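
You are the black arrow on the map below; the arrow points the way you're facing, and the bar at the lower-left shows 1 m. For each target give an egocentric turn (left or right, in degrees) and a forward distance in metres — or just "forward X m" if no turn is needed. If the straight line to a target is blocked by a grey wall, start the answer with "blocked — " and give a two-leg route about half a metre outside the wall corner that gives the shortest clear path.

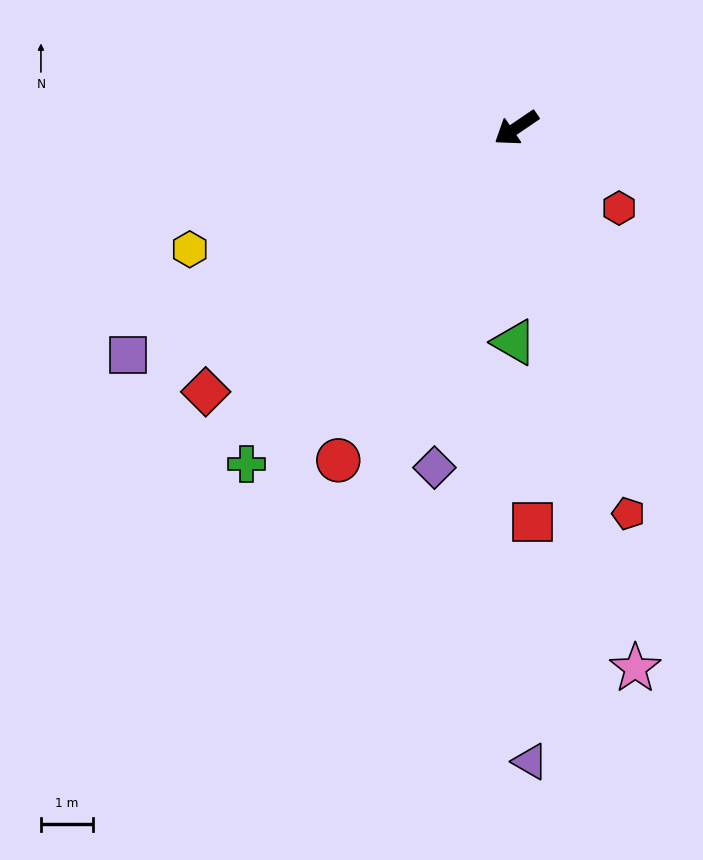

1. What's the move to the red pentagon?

turn left 72°, forward 7.7 m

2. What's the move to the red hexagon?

turn left 108°, forward 2.5 m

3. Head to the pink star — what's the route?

turn left 68°, forward 10.6 m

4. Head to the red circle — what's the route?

turn left 28°, forward 7.3 m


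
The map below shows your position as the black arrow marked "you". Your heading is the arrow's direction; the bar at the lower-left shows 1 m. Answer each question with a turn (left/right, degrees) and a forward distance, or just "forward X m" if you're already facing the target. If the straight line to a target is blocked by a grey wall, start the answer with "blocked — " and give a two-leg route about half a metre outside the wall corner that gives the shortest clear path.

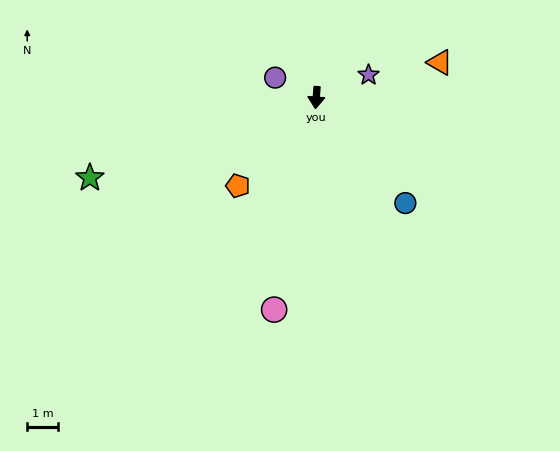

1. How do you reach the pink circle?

turn right 7°, forward 7.1 m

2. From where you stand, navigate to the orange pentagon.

turn right 37°, forward 3.9 m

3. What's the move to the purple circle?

turn right 112°, forward 1.5 m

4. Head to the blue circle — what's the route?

turn left 44°, forward 4.6 m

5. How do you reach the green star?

turn right 66°, forward 7.9 m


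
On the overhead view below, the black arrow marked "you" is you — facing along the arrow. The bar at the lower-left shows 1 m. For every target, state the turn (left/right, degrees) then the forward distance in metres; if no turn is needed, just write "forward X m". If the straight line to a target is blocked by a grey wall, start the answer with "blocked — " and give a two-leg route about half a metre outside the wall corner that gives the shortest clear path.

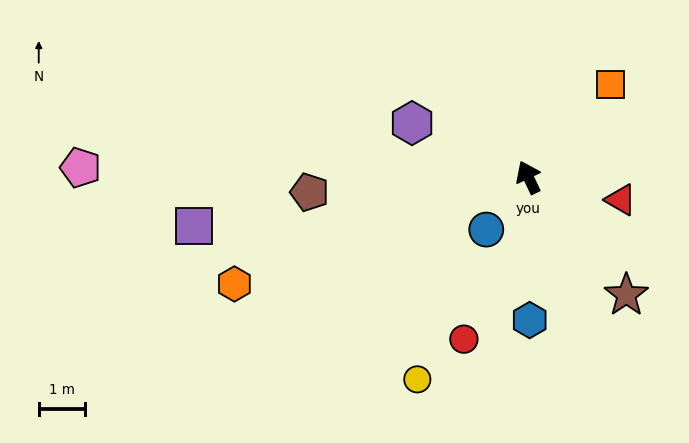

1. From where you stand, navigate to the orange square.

turn right 67°, forward 2.7 m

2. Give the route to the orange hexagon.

turn left 85°, forward 6.7 m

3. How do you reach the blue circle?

turn left 116°, forward 1.4 m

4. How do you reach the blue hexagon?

turn left 155°, forward 3.1 m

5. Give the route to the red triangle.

turn right 129°, forward 2.0 m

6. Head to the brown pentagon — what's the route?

turn left 69°, forward 4.7 m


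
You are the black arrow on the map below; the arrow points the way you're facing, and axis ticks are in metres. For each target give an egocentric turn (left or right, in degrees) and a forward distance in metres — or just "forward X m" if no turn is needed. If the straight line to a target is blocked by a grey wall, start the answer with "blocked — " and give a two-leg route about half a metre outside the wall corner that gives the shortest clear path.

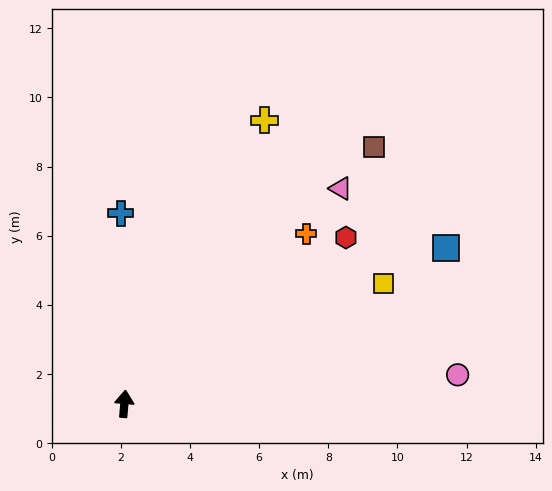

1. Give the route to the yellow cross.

turn right 22°, forward 9.2 m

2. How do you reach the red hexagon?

turn right 48°, forward 8.0 m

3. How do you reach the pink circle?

turn right 80°, forward 9.7 m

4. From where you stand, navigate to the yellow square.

turn right 60°, forward 8.3 m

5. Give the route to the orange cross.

turn right 42°, forward 7.2 m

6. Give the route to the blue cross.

turn left 6°, forward 5.5 m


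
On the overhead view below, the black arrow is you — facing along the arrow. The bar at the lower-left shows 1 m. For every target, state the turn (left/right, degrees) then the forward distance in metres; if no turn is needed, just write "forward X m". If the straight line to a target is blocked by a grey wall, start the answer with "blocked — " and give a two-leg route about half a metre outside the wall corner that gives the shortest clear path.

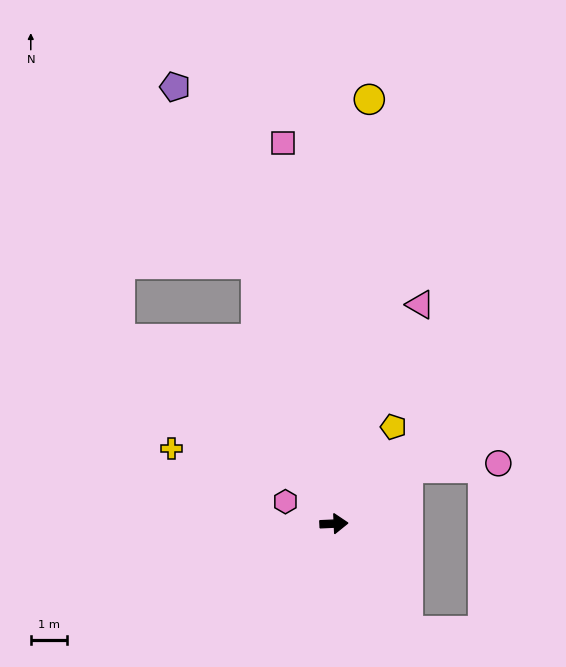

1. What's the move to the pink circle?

blocked — turn left 35°, forward 2.6 m, then turn right 35°, forward 2.5 m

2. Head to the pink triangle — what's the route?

turn left 66°, forward 6.6 m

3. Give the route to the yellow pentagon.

turn left 56°, forward 3.2 m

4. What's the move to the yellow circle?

turn left 83°, forward 11.8 m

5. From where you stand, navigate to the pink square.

turn left 95°, forward 10.7 m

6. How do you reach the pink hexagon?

turn left 153°, forward 1.5 m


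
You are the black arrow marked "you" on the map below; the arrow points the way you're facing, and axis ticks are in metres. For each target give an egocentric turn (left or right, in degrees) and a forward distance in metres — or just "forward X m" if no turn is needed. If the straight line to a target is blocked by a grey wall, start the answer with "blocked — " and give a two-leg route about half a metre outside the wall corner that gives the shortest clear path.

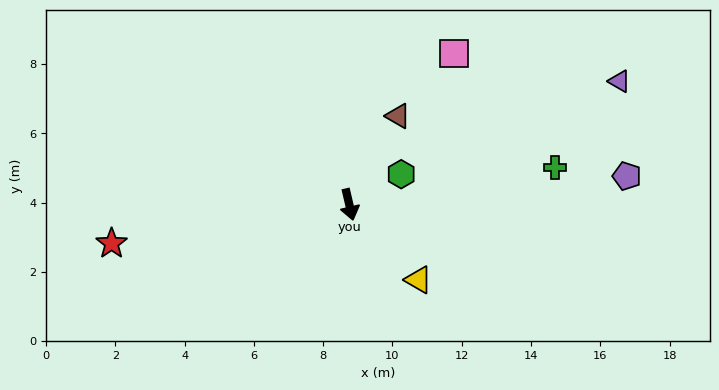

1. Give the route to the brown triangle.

turn left 138°, forward 2.9 m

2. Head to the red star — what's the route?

turn right 94°, forward 7.0 m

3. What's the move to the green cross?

turn left 87°, forward 6.0 m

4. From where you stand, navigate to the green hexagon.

turn left 107°, forward 1.7 m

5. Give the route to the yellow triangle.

turn left 29°, forward 2.9 m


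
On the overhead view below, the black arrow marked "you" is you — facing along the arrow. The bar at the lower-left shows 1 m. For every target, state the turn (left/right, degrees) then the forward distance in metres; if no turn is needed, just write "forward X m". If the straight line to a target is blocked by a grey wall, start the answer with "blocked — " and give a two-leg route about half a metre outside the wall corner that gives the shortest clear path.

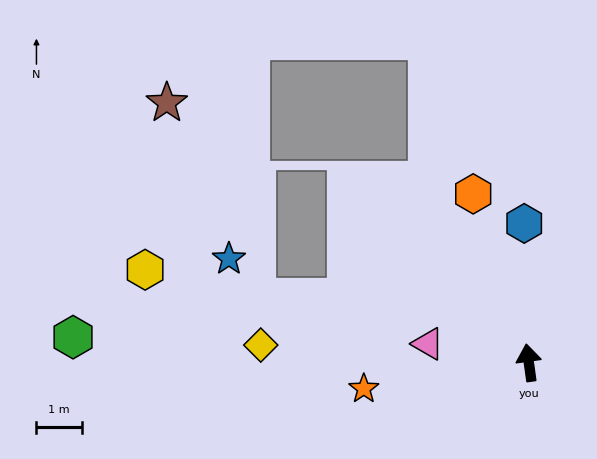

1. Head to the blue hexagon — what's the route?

turn right 6°, forward 3.0 m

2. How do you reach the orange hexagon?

turn left 10°, forward 3.9 m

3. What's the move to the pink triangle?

turn left 72°, forward 2.2 m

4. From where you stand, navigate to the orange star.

turn left 91°, forward 3.7 m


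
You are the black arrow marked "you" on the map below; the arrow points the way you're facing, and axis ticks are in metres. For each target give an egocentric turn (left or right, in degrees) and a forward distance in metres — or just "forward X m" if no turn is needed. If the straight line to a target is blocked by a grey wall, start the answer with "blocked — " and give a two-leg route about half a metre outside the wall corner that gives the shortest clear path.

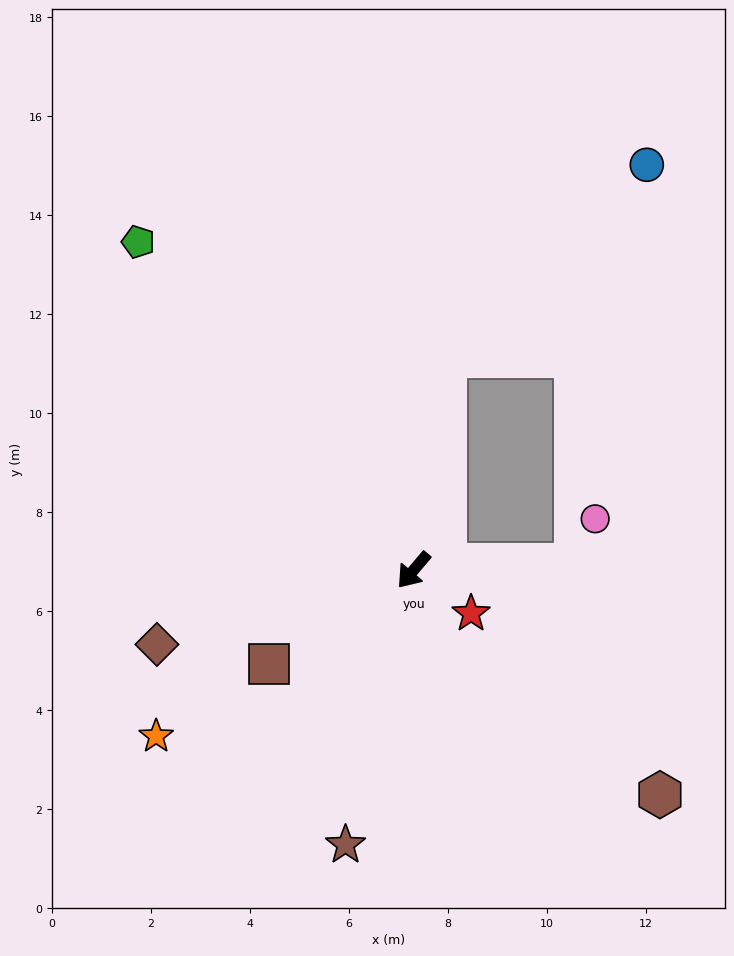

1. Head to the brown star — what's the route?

turn left 26°, forward 5.7 m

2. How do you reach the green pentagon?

turn right 100°, forward 8.7 m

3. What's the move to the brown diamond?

turn right 34°, forward 5.4 m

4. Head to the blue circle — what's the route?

blocked — turn right 148°, forward 4.4 m, then turn right 38°, forward 5.6 m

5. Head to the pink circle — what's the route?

blocked — turn left 132°, forward 3.3 m, then turn left 65°, forward 1.0 m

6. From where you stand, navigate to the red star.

turn left 93°, forward 1.5 m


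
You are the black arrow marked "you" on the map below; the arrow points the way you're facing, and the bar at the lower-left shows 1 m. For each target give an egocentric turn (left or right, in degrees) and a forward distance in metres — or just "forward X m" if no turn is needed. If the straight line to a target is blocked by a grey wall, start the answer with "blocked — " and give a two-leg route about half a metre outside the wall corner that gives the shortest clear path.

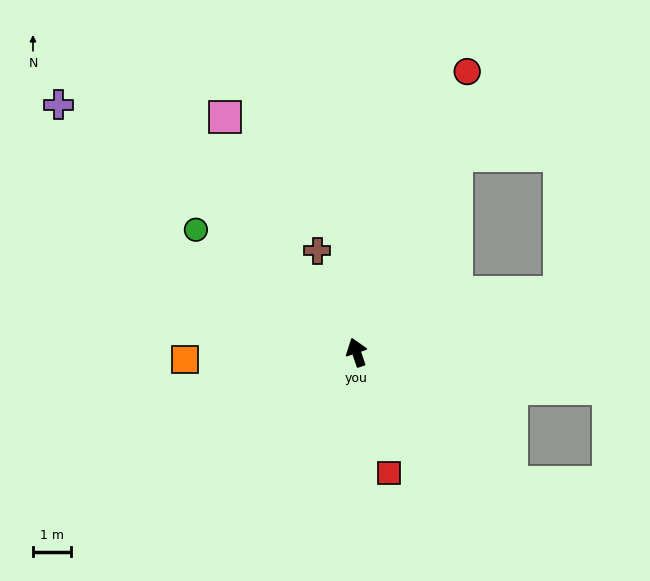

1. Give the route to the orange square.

turn left 74°, forward 4.5 m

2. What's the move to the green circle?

turn left 34°, forward 5.3 m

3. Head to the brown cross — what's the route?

turn left 2°, forward 2.8 m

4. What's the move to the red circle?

turn right 40°, forward 7.9 m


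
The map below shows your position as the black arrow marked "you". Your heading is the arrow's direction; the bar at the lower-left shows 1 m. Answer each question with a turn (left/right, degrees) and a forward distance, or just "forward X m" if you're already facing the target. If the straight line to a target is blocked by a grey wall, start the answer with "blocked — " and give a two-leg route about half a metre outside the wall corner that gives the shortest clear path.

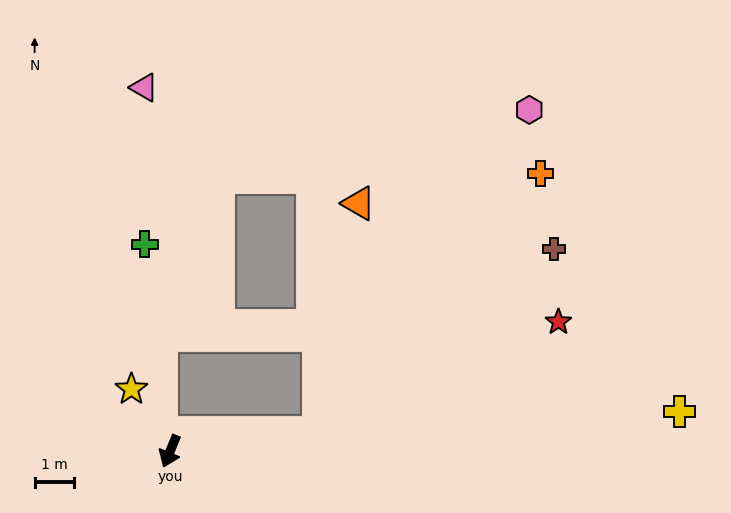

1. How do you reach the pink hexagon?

blocked — turn left 119°, forward 3.8 m, then turn left 50°, forward 9.8 m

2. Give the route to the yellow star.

turn right 126°, forward 1.9 m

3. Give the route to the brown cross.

blocked — turn left 119°, forward 3.8 m, then turn left 31°, forward 7.6 m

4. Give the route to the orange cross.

blocked — turn left 119°, forward 3.8 m, then turn left 43°, forward 8.7 m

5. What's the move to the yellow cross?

turn left 117°, forward 13.0 m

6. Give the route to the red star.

blocked — turn left 119°, forward 3.8 m, then turn left 18°, forward 6.7 m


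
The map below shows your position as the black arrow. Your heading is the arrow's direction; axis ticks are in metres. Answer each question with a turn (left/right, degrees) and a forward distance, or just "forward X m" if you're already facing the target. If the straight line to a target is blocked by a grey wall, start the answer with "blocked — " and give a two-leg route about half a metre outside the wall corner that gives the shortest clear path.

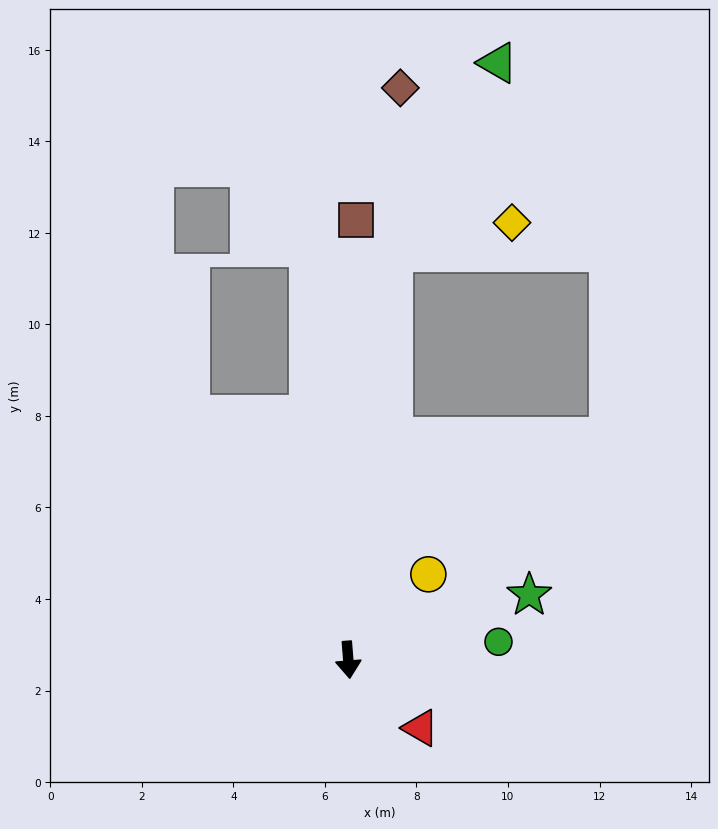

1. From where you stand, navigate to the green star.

turn left 105°, forward 4.2 m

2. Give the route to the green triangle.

blocked — turn left 169°, forward 9.0 m, then turn right 22°, forward 4.7 m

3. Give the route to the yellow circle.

turn left 132°, forward 2.6 m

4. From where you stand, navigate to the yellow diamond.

blocked — turn left 169°, forward 9.0 m, then turn right 69°, forward 2.7 m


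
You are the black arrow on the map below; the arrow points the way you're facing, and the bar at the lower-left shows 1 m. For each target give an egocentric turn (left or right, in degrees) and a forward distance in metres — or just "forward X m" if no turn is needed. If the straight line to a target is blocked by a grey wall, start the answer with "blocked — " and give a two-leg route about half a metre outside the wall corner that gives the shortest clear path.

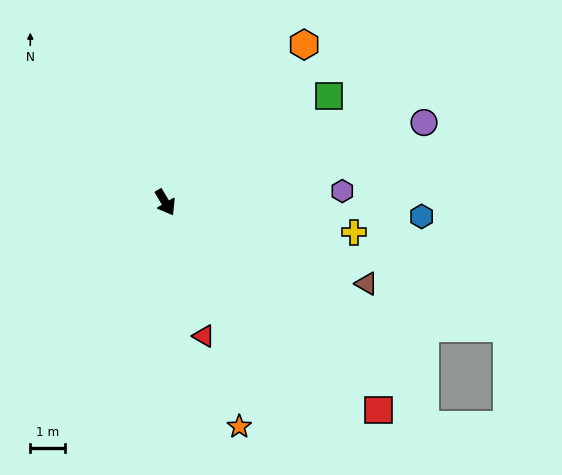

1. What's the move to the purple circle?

turn left 76°, forward 7.9 m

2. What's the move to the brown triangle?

turn left 37°, forward 6.3 m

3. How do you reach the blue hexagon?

turn left 56°, forward 7.5 m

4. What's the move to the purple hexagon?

turn left 63°, forward 5.2 m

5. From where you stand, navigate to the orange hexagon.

turn left 108°, forward 6.1 m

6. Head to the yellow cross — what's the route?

turn left 50°, forward 5.5 m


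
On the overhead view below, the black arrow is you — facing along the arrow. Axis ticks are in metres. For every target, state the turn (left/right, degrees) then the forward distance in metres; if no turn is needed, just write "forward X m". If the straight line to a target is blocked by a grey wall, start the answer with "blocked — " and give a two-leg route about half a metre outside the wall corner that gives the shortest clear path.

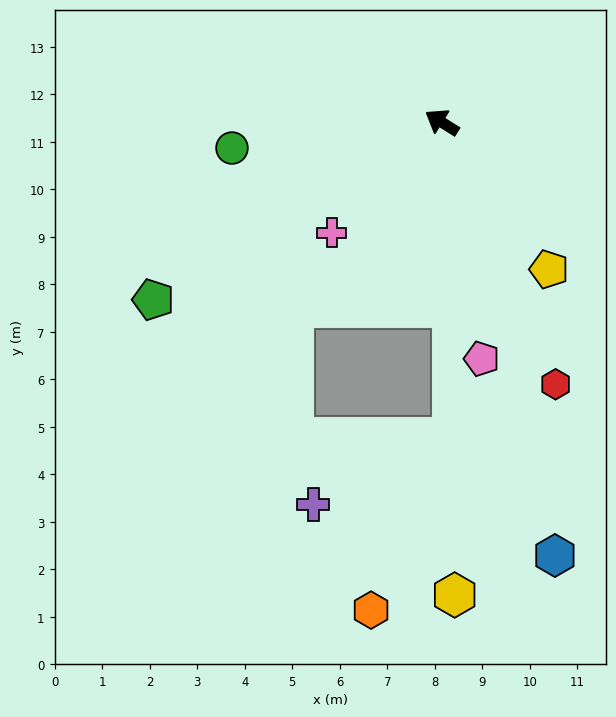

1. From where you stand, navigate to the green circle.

turn left 39°, forward 4.4 m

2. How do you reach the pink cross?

turn left 77°, forward 3.3 m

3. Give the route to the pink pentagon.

turn left 132°, forward 5.0 m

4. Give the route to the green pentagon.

turn left 64°, forward 7.1 m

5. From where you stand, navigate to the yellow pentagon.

turn left 158°, forward 3.8 m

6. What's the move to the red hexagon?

turn left 146°, forward 6.0 m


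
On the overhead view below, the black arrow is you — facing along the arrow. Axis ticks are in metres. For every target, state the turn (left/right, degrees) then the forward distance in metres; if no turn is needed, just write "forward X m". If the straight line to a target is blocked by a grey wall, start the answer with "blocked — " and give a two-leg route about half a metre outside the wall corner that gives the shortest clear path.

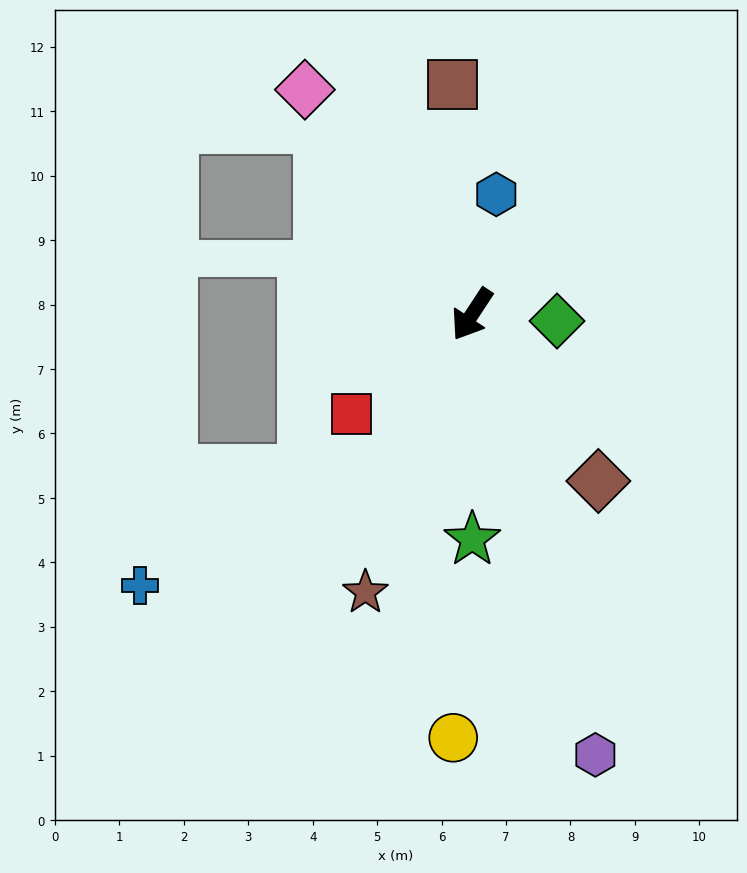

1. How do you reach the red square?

turn right 17°, forward 2.4 m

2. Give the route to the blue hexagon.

turn right 158°, forward 1.9 m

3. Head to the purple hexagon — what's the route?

turn left 49°, forward 7.1 m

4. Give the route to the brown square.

turn right 142°, forward 3.6 m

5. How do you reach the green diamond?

turn left 119°, forward 1.3 m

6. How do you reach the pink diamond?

turn right 110°, forward 4.3 m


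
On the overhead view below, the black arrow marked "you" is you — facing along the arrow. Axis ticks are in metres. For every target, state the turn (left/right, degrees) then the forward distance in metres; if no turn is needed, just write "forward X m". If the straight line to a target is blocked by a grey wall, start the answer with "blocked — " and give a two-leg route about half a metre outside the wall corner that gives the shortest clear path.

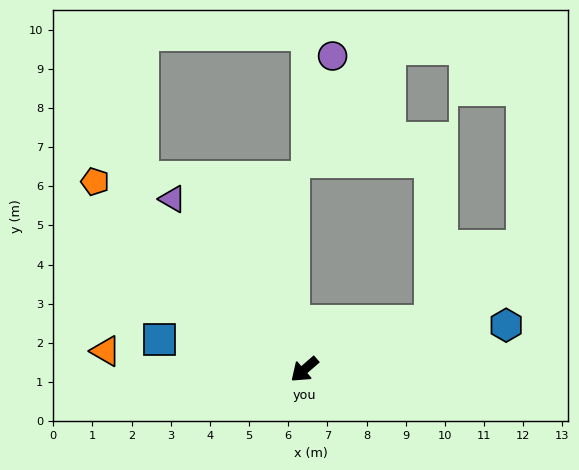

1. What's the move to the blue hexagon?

turn left 151°, forward 5.3 m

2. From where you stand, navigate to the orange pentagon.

turn right 83°, forward 7.2 m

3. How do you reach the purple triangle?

turn right 93°, forward 5.5 m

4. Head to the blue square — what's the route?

turn right 53°, forward 3.8 m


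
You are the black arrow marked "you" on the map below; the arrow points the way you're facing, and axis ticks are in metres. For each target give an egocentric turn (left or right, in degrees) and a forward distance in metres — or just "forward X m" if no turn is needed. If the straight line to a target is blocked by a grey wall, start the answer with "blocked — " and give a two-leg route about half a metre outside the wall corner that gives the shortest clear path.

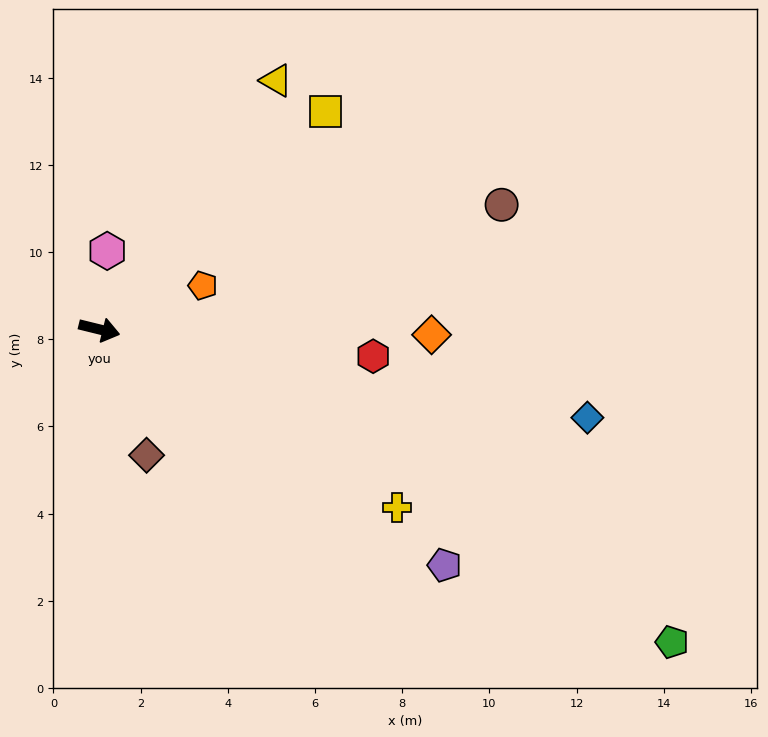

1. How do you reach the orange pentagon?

turn left 37°, forward 2.6 m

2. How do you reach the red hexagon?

turn left 8°, forward 6.3 m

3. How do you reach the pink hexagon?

turn left 98°, forward 1.8 m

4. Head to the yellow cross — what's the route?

turn right 17°, forward 8.0 m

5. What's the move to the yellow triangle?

turn left 68°, forward 7.0 m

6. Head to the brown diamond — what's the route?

turn right 56°, forward 3.1 m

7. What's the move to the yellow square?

turn left 58°, forward 7.2 m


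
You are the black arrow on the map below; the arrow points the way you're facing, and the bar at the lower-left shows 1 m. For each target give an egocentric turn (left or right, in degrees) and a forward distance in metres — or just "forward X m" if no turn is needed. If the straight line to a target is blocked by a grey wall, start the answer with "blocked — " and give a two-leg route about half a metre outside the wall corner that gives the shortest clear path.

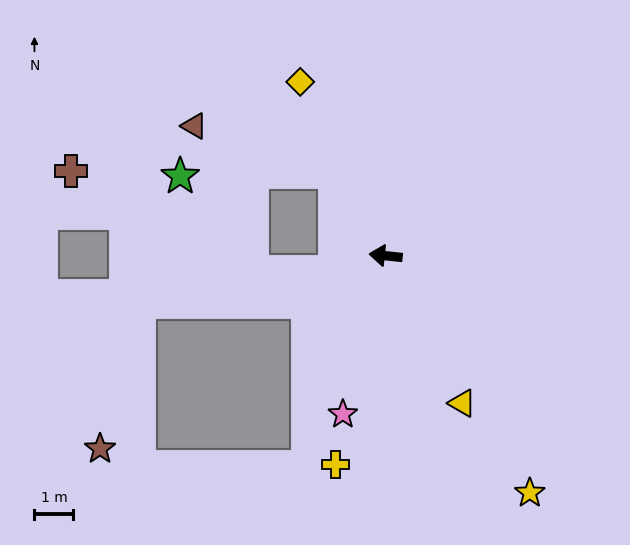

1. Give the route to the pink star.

turn left 81°, forward 4.2 m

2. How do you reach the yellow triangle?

turn left 124°, forward 4.3 m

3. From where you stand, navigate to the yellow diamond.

turn right 58°, forward 5.0 m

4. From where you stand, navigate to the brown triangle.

blocked — turn right 53°, forward 2.5 m, then turn left 41°, forward 3.8 m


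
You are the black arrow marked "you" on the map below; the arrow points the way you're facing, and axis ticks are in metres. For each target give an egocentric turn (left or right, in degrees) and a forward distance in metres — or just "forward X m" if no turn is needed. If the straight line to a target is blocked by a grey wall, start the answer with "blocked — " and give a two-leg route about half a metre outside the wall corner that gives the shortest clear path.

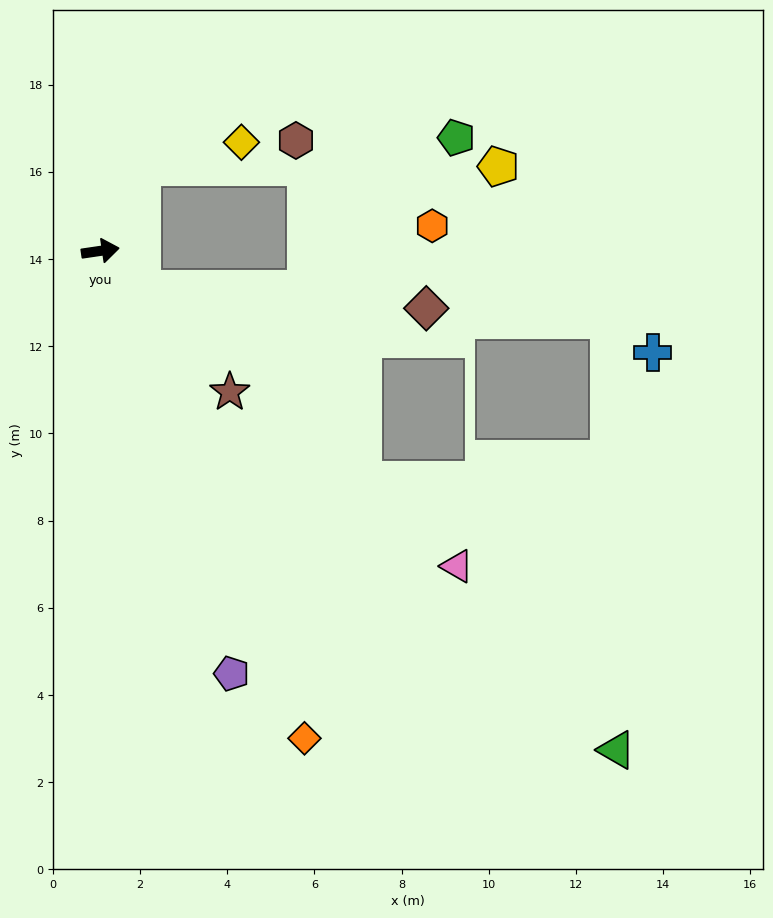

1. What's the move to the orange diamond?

turn right 76°, forward 12.1 m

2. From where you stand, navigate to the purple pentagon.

turn right 81°, forward 10.2 m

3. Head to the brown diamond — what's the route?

blocked — turn right 50°, forward 1.3 m, then turn left 38°, forward 6.5 m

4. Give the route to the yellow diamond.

blocked — turn left 55°, forward 2.1 m, then turn right 49°, forward 2.4 m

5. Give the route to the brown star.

turn right 56°, forward 4.4 m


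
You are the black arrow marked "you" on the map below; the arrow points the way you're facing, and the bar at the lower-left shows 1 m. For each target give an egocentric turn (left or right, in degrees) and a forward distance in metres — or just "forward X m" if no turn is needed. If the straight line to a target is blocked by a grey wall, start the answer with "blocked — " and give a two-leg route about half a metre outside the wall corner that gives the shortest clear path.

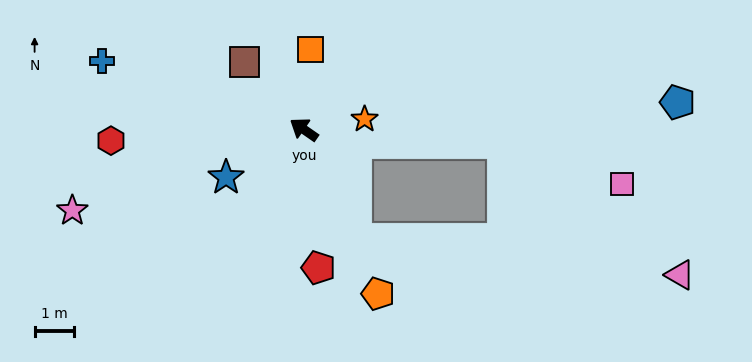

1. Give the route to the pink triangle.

blocked — turn left 150°, forward 3.1 m, then turn left 59°, forward 8.3 m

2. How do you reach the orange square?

turn right 60°, forward 2.0 m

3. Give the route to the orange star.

turn right 136°, forward 1.6 m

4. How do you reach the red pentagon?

turn left 131°, forward 3.5 m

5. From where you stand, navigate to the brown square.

turn right 14°, forward 2.3 m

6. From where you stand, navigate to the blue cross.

turn left 16°, forward 5.4 m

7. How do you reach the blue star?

turn left 66°, forward 2.3 m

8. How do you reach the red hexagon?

turn left 38°, forward 4.9 m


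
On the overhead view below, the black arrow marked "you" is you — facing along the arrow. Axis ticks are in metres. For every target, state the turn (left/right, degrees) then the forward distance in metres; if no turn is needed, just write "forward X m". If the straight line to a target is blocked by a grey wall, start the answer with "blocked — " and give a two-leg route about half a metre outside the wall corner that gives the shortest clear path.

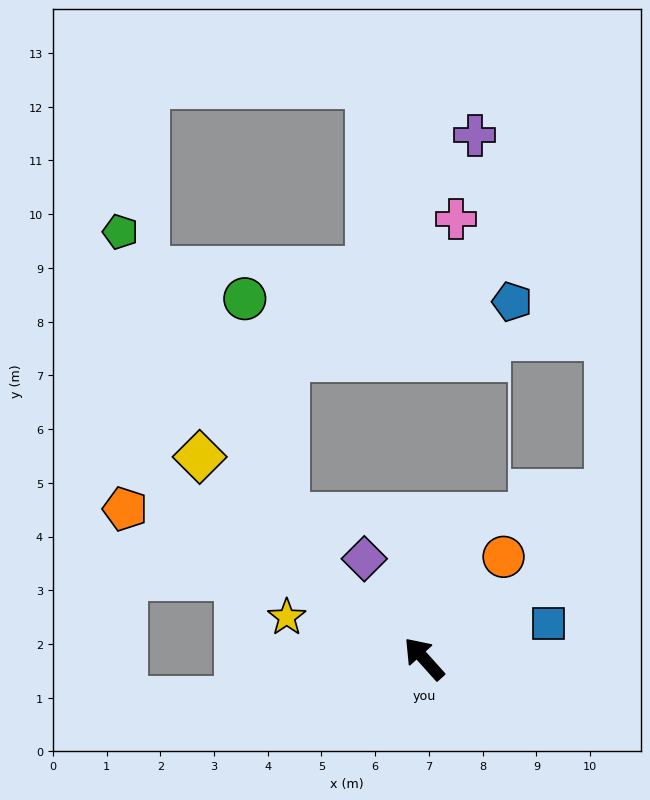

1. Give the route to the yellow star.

turn left 31°, forward 2.7 m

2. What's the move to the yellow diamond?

turn left 6°, forward 5.6 m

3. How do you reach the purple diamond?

turn right 11°, forward 2.2 m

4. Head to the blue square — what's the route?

turn right 116°, forward 2.4 m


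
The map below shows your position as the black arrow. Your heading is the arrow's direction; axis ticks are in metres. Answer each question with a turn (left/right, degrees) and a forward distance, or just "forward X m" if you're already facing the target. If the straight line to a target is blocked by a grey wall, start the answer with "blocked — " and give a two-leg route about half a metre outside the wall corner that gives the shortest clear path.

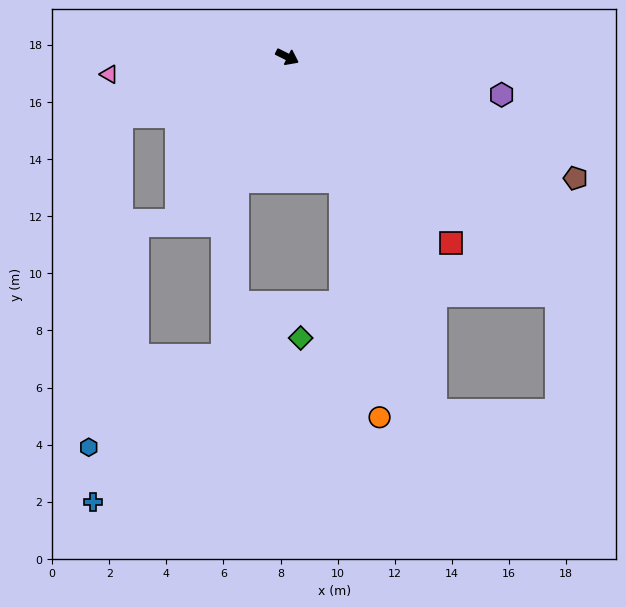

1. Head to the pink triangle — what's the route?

turn right 148°, forward 6.3 m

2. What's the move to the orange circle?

blocked — turn right 40°, forward 4.7 m, then turn right 14°, forward 8.4 m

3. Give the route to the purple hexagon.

turn left 17°, forward 7.6 m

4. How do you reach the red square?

turn right 22°, forward 8.7 m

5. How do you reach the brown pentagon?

turn left 4°, forward 10.9 m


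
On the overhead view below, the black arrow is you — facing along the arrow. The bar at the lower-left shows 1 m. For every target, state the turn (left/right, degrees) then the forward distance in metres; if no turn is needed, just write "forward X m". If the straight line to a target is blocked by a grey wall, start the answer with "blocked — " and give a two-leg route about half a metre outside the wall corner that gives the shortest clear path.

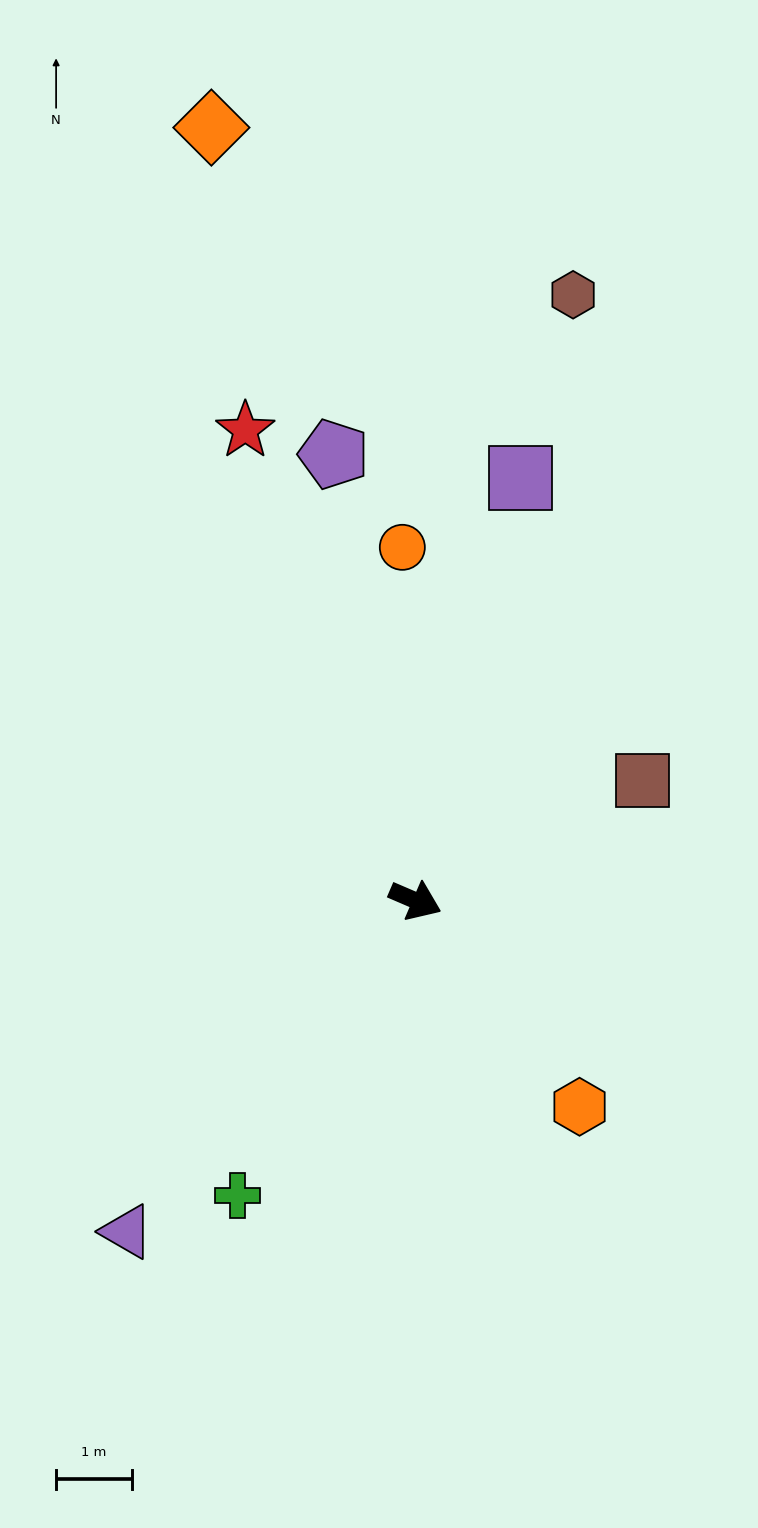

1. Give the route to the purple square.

turn left 99°, forward 5.7 m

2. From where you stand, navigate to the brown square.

turn left 51°, forward 3.4 m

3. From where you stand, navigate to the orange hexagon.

turn right 28°, forward 3.5 m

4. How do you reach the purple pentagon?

turn left 124°, forward 6.0 m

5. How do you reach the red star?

turn left 133°, forward 6.6 m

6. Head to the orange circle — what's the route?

turn left 115°, forward 4.7 m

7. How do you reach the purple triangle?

turn right 108°, forward 5.8 m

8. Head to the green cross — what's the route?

turn right 98°, forward 4.5 m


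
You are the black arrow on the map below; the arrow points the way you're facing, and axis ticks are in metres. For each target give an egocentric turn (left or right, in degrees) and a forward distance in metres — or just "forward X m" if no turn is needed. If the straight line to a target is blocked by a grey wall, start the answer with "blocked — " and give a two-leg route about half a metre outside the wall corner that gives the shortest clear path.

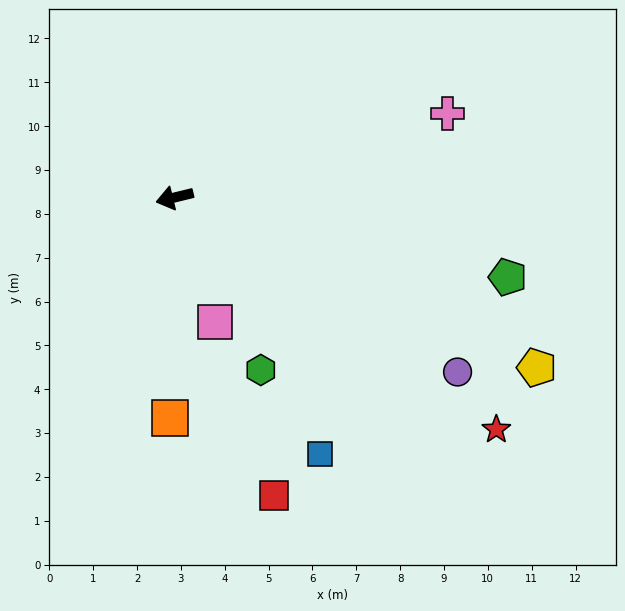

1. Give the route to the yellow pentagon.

turn left 141°, forward 9.1 m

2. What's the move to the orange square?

turn left 75°, forward 5.0 m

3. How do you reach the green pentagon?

turn left 153°, forward 7.8 m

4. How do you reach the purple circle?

turn left 135°, forward 7.6 m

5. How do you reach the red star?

turn left 131°, forward 9.0 m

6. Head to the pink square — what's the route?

turn left 94°, forward 3.0 m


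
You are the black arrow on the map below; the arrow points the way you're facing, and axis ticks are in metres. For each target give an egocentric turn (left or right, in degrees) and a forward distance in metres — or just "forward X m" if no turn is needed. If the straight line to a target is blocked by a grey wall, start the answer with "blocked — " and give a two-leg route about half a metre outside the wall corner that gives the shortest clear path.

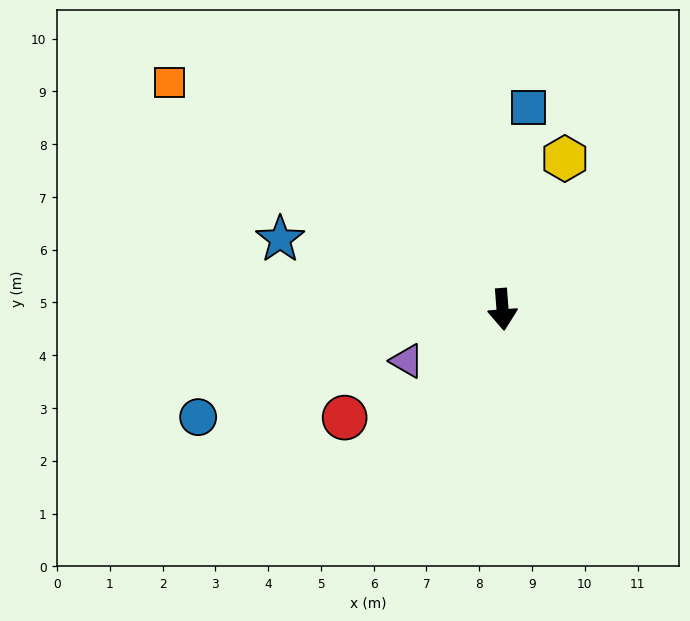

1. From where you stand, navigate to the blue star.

turn right 112°, forward 4.4 m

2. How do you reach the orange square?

turn right 129°, forward 7.6 m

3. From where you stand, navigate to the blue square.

turn left 168°, forward 3.9 m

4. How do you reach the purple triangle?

turn right 66°, forward 2.1 m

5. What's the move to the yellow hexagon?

turn left 153°, forward 3.1 m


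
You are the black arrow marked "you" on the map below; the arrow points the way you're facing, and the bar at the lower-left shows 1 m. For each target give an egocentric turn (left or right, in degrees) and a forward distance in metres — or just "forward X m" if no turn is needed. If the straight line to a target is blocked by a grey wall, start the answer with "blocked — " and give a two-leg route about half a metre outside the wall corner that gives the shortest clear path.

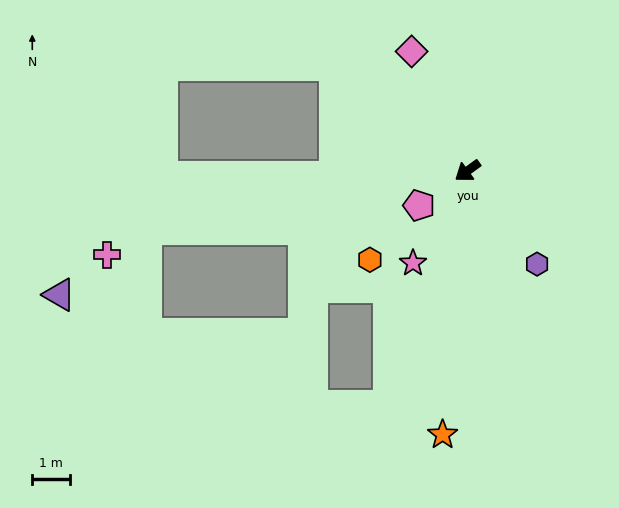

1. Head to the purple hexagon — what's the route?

turn left 91°, forward 3.1 m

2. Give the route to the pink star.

turn left 23°, forward 2.9 m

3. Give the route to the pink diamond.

turn right 101°, forward 3.5 m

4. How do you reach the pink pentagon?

forward 1.6 m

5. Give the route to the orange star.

turn left 49°, forward 7.1 m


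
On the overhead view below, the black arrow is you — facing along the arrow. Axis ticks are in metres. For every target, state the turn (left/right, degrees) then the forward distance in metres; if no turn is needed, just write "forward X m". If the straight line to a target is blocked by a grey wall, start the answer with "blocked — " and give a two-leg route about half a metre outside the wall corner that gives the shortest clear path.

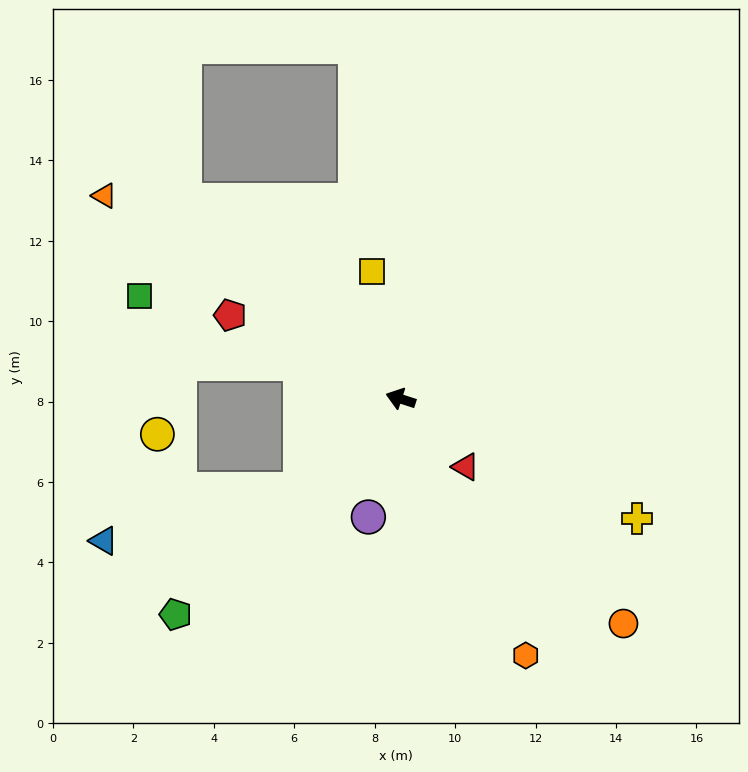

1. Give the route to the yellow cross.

turn left 171°, forward 6.6 m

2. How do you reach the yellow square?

turn right 59°, forward 3.2 m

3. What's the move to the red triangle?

turn left 152°, forward 2.3 m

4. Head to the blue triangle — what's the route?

blocked — turn left 60°, forward 3.3 m, then turn right 27°, forward 5.1 m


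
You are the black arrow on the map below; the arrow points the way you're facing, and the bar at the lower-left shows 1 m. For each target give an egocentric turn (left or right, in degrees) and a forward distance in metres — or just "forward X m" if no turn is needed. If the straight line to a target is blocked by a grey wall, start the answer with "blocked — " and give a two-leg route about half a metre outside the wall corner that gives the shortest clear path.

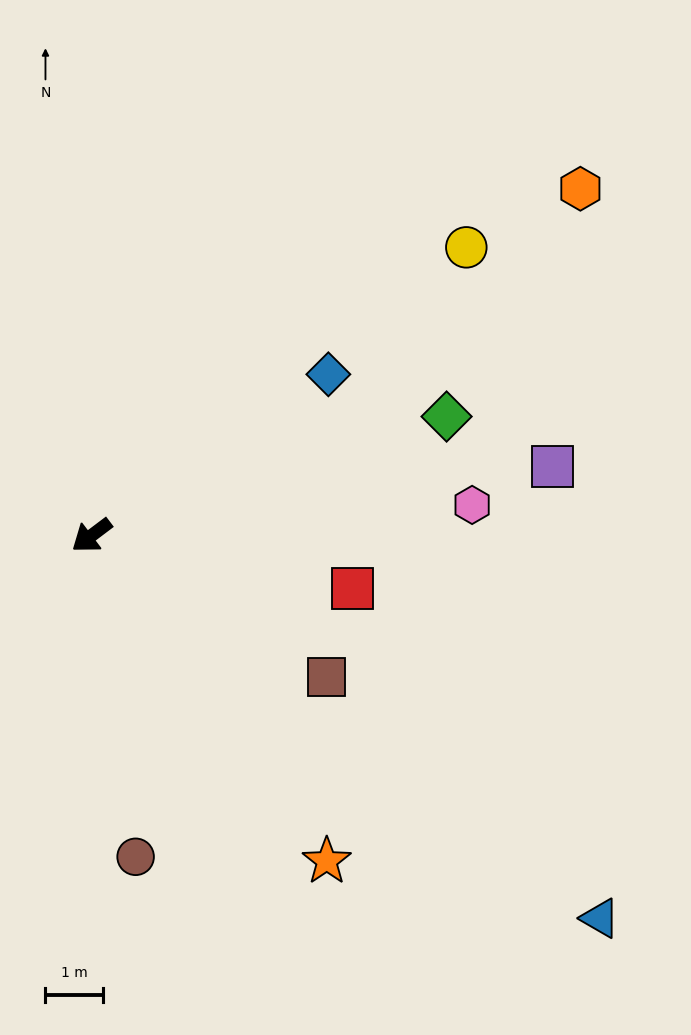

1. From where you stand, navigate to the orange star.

turn left 89°, forward 7.0 m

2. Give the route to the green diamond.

turn left 161°, forward 6.5 m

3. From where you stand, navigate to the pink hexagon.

turn left 148°, forward 6.7 m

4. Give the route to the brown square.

turn left 112°, forward 4.8 m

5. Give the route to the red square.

turn left 132°, forward 4.7 m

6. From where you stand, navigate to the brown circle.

turn left 61°, forward 5.7 m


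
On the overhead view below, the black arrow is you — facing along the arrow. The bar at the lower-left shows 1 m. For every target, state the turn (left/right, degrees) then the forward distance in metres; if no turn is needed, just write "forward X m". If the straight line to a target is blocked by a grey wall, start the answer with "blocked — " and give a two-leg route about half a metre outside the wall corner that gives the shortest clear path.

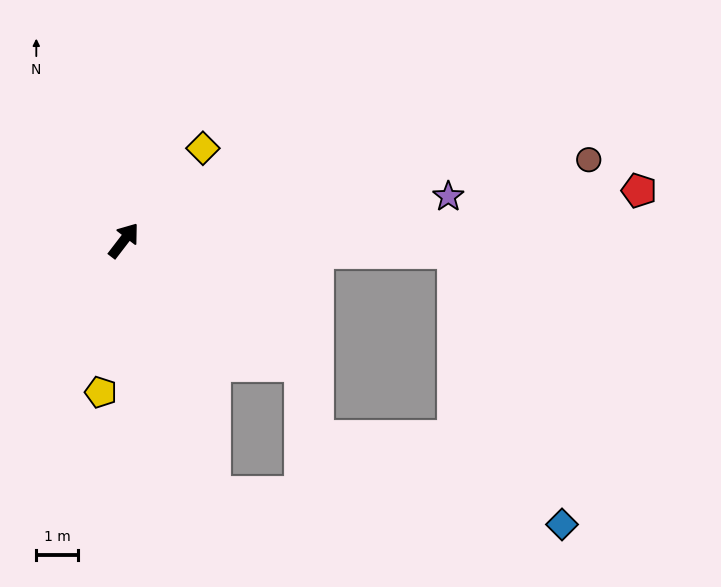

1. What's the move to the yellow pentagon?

turn right 151°, forward 3.7 m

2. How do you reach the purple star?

turn right 45°, forward 7.8 m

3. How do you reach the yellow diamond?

turn right 3°, forward 2.9 m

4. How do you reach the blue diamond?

blocked — turn right 54°, forward 7.9 m, then turn right 67°, forward 7.0 m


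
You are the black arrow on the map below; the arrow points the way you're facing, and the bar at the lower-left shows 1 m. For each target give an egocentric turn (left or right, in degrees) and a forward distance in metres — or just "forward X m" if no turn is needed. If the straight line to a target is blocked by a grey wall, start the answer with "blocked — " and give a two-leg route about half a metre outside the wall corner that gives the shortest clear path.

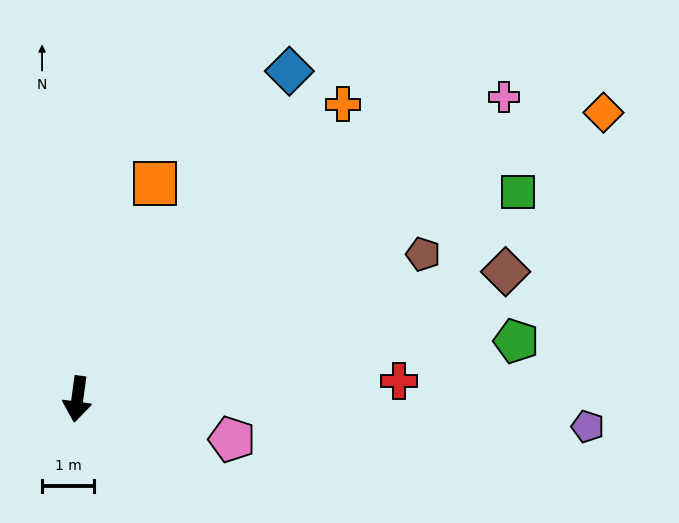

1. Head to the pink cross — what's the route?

turn left 133°, forward 10.1 m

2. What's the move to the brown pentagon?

turn left 120°, forward 7.3 m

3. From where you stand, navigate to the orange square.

turn left 168°, forward 4.4 m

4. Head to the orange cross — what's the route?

turn left 146°, forward 7.7 m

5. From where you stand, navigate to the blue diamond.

turn left 155°, forward 7.6 m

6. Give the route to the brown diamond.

turn left 114°, forward 8.7 m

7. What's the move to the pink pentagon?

turn left 83°, forward 3.1 m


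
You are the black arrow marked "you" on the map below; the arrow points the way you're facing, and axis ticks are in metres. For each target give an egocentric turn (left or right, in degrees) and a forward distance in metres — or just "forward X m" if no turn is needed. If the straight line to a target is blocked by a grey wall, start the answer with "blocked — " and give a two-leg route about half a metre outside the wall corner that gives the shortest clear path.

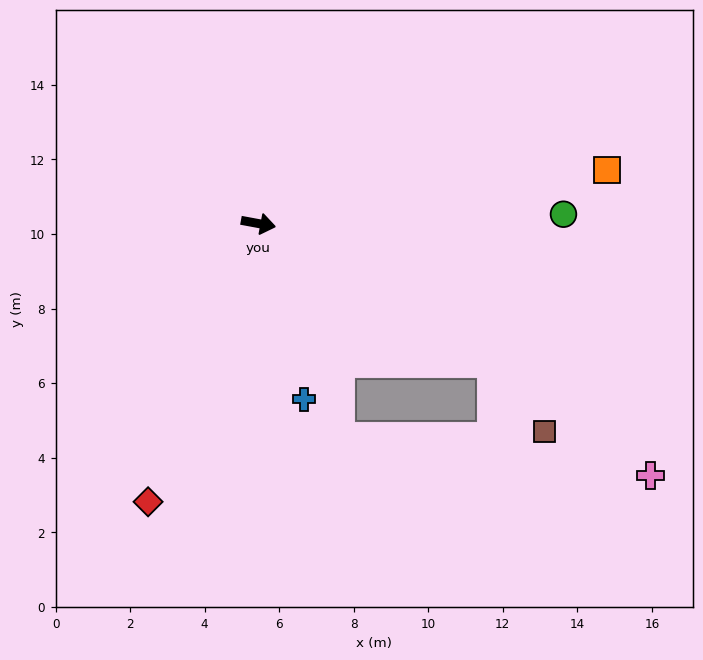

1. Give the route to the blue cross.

turn right 65°, forward 4.9 m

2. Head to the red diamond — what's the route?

turn right 101°, forward 8.0 m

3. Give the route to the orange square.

turn left 19°, forward 9.5 m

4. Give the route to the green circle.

turn left 12°, forward 8.2 m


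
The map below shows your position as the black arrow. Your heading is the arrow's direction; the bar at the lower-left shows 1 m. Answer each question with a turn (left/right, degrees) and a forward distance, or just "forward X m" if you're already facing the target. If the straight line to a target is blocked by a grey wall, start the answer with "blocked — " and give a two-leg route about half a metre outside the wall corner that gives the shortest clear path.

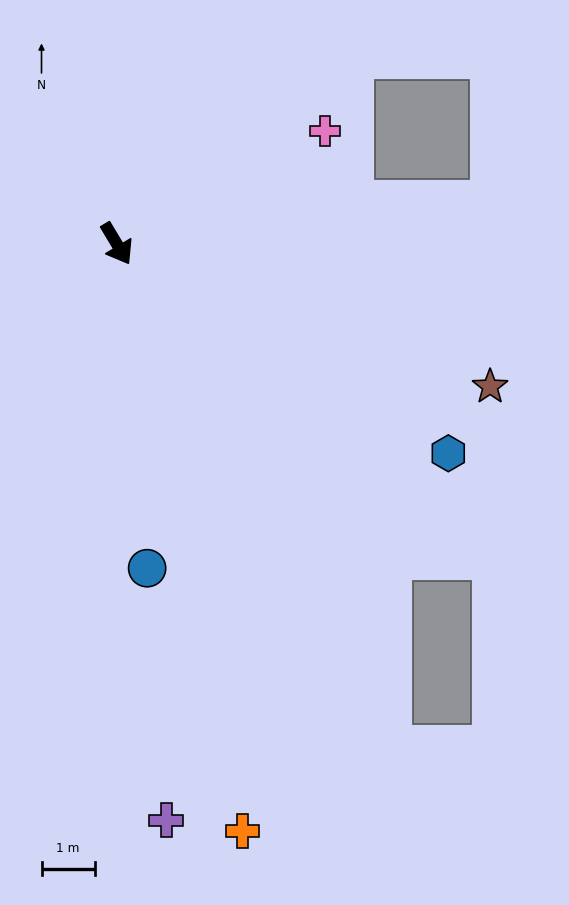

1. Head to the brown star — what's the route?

turn left 38°, forward 7.5 m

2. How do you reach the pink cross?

turn left 87°, forward 4.5 m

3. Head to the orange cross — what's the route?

turn right 19°, forward 11.3 m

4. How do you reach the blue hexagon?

turn left 27°, forward 7.4 m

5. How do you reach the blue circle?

turn right 26°, forward 6.1 m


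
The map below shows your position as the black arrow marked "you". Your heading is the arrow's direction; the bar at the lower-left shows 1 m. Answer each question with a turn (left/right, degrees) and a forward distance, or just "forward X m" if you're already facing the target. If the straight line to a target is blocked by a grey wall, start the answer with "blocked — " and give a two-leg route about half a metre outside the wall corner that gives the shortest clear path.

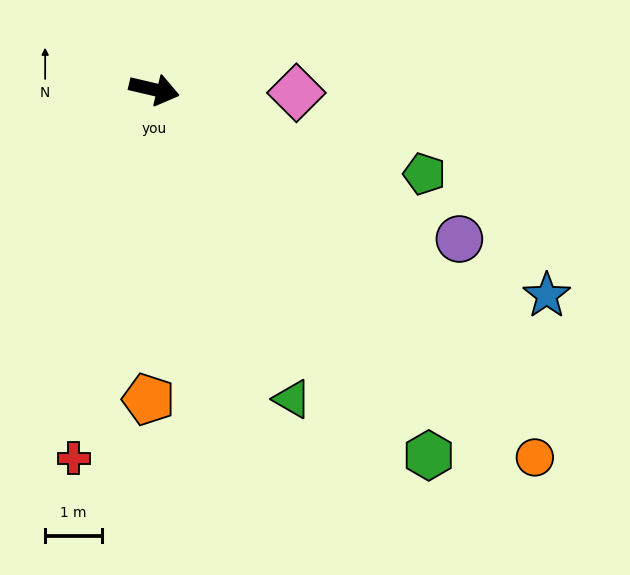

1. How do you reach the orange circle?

turn right 31°, forward 9.3 m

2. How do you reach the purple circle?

turn right 13°, forward 5.9 m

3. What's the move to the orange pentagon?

turn right 78°, forward 5.4 m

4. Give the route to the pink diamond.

turn left 12°, forward 2.5 m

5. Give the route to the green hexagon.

turn right 40°, forward 8.0 m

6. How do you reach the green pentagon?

turn right 4°, forward 5.0 m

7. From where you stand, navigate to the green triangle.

turn right 53°, forward 5.9 m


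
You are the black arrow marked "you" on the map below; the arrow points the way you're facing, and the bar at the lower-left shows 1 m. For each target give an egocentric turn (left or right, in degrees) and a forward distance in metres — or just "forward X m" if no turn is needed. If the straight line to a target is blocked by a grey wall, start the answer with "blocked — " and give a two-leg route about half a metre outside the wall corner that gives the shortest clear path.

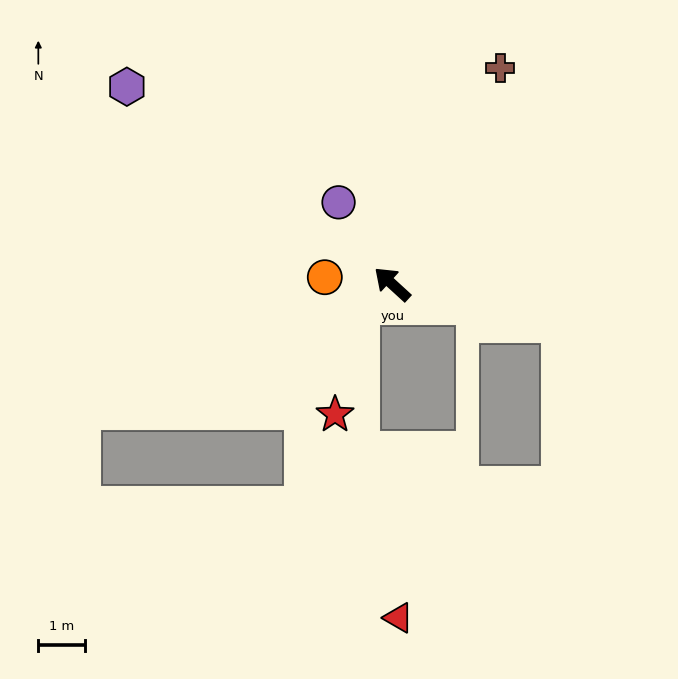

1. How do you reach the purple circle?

turn right 14°, forward 2.1 m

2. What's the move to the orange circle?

turn left 37°, forward 1.5 m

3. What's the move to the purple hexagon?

turn left 6°, forward 7.1 m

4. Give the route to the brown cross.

turn right 74°, forward 5.2 m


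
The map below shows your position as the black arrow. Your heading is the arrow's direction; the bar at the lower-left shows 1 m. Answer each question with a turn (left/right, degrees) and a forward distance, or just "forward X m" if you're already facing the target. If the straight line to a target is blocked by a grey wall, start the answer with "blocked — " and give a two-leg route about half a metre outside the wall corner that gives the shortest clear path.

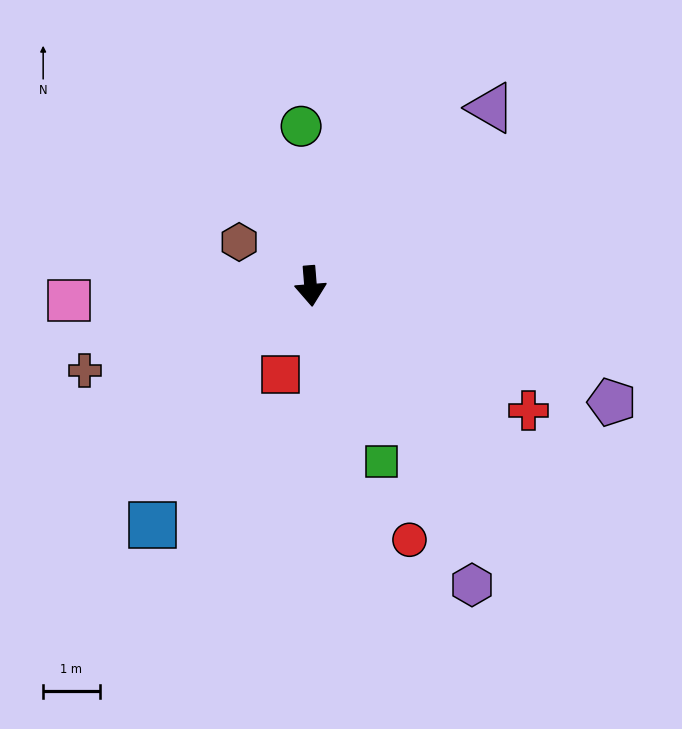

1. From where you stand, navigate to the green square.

turn left 17°, forward 3.3 m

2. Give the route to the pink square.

turn right 91°, forward 4.3 m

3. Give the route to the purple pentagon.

turn left 64°, forward 5.7 m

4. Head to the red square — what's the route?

turn right 24°, forward 1.6 m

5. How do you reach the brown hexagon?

turn right 126°, forward 1.5 m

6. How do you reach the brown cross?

turn right 74°, forward 4.3 m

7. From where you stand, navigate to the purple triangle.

turn left 130°, forward 4.5 m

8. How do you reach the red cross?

turn left 56°, forward 4.4 m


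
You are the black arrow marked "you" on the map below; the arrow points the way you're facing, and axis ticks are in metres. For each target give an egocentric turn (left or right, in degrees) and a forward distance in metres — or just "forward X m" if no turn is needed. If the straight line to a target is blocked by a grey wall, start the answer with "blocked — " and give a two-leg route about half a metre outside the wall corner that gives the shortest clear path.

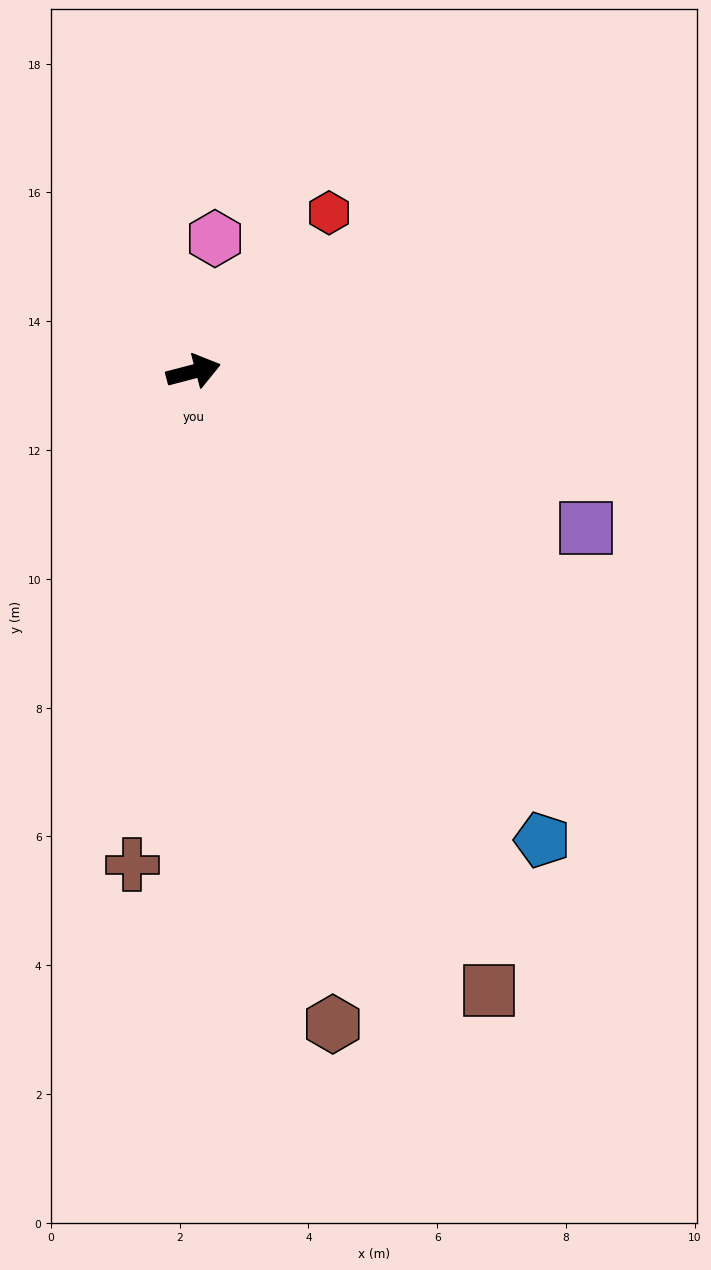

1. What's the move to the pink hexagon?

turn left 66°, forward 2.1 m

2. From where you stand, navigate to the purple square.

turn right 36°, forward 6.6 m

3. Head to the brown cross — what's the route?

turn right 112°, forward 7.7 m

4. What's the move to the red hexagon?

turn left 35°, forward 3.2 m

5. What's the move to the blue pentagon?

turn right 68°, forward 9.1 m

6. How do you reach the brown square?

turn right 79°, forward 10.6 m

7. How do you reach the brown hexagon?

turn right 93°, forward 10.4 m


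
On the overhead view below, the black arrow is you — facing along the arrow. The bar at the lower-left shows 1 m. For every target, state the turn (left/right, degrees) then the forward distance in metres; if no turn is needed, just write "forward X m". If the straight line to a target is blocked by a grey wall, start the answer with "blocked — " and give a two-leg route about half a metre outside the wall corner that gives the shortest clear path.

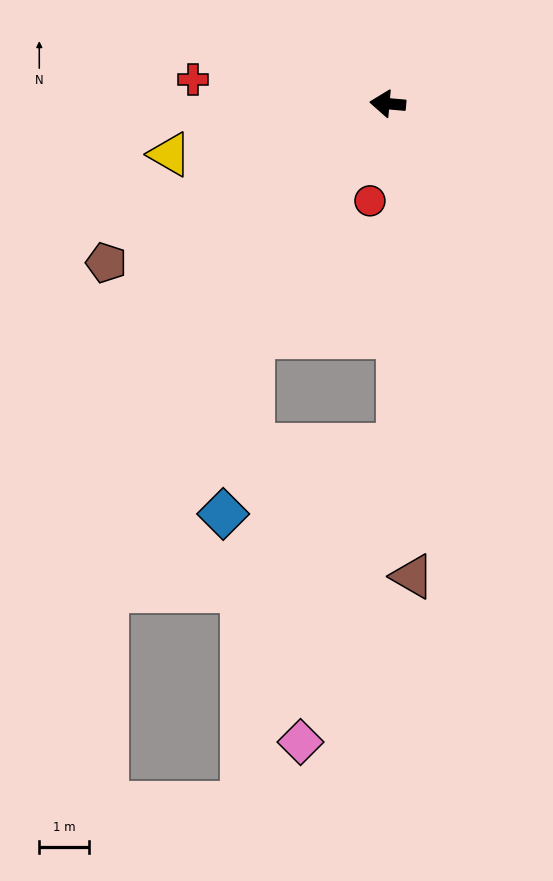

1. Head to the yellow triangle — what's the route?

turn left 18°, forward 4.5 m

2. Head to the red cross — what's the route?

forward 3.9 m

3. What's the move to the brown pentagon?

turn left 35°, forward 6.5 m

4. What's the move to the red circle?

turn left 85°, forward 2.0 m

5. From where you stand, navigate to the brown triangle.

turn left 98°, forward 9.5 m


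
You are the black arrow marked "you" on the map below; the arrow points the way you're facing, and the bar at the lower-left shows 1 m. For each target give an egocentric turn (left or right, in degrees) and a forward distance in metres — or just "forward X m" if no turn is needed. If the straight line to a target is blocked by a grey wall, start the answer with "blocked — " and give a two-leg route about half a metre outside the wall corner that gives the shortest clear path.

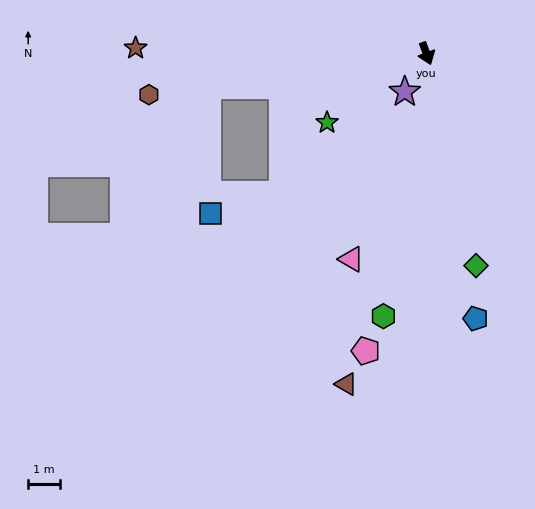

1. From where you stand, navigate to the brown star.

turn right 111°, forward 9.1 m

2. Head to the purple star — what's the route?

turn right 50°, forward 1.4 m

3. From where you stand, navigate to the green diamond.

turn right 7°, forward 6.8 m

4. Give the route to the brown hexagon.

turn right 102°, forward 8.8 m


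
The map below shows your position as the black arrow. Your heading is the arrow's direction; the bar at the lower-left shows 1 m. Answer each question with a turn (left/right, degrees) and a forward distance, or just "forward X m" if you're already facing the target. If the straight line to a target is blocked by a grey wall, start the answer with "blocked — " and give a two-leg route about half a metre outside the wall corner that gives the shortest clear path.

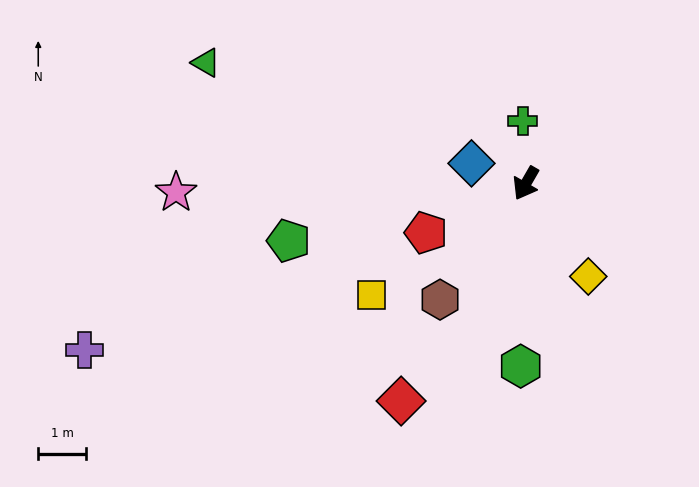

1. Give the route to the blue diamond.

turn right 80°, forward 1.2 m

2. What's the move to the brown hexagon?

turn right 6°, forward 3.0 m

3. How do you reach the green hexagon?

turn left 28°, forward 3.8 m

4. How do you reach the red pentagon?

turn right 34°, forward 2.3 m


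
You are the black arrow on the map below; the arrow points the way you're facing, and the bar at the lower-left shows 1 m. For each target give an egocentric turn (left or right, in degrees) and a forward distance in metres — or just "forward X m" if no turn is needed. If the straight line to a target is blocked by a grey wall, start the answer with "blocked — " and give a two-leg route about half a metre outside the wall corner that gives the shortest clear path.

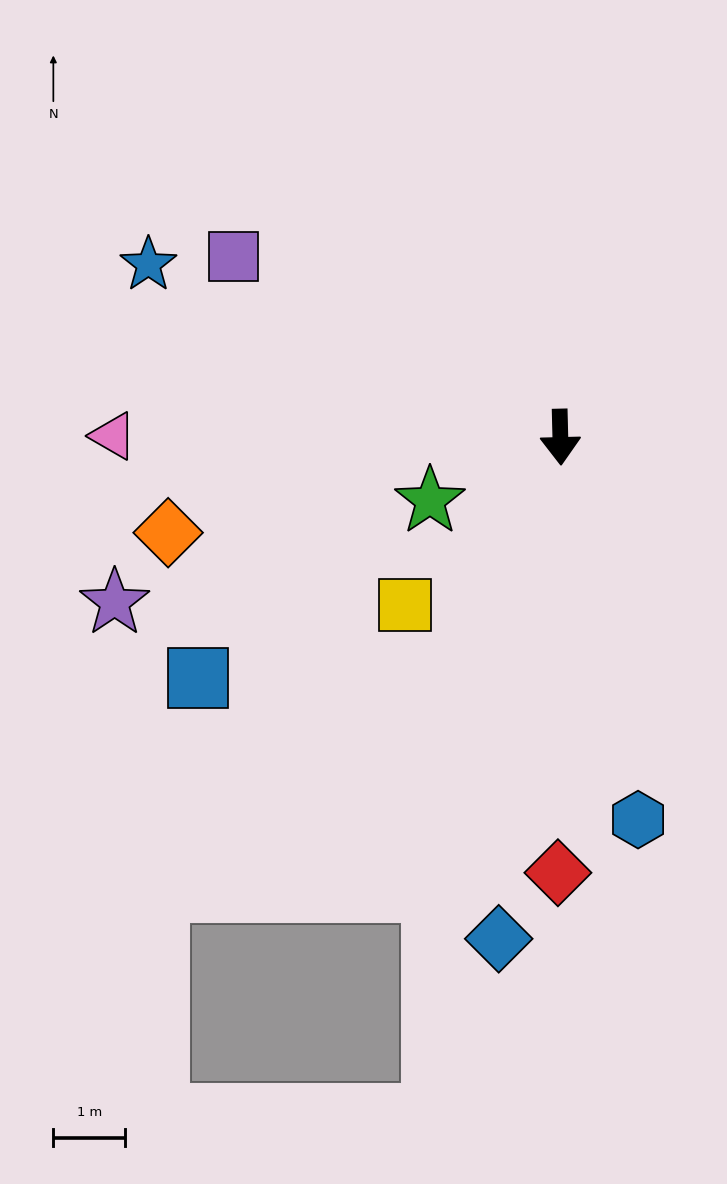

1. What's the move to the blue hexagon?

turn left 10°, forward 5.4 m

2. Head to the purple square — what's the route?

turn right 120°, forward 5.2 m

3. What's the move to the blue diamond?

turn right 8°, forward 7.1 m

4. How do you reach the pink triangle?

turn right 92°, forward 6.2 m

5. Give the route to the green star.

turn right 65°, forward 2.0 m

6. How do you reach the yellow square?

turn right 44°, forward 3.2 m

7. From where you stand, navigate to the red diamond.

forward 6.1 m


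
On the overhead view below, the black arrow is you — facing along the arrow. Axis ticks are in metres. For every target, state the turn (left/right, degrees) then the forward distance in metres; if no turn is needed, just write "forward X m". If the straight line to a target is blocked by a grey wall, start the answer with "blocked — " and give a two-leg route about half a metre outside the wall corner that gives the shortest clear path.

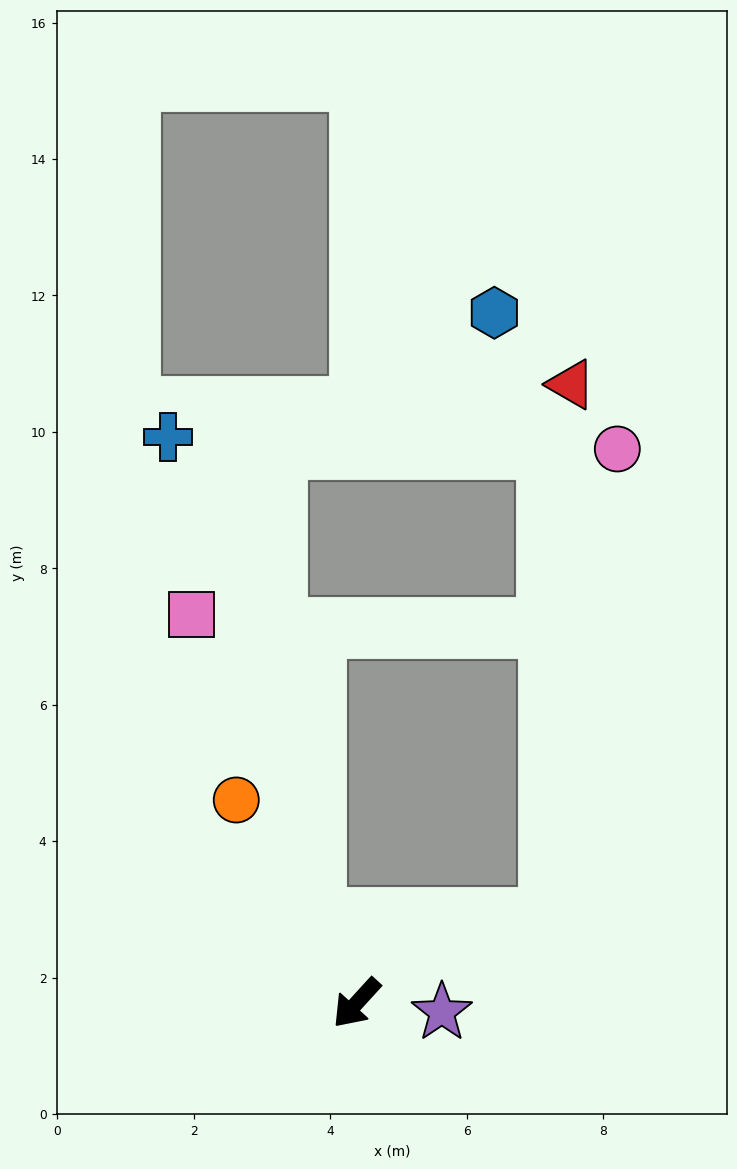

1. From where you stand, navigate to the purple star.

turn left 126°, forward 1.3 m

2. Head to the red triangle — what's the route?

blocked — turn left 157°, forward 3.1 m, then turn left 63°, forward 7.8 m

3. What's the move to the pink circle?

blocked — turn left 157°, forward 3.1 m, then turn left 57°, forward 6.9 m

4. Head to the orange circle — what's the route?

turn right 107°, forward 3.5 m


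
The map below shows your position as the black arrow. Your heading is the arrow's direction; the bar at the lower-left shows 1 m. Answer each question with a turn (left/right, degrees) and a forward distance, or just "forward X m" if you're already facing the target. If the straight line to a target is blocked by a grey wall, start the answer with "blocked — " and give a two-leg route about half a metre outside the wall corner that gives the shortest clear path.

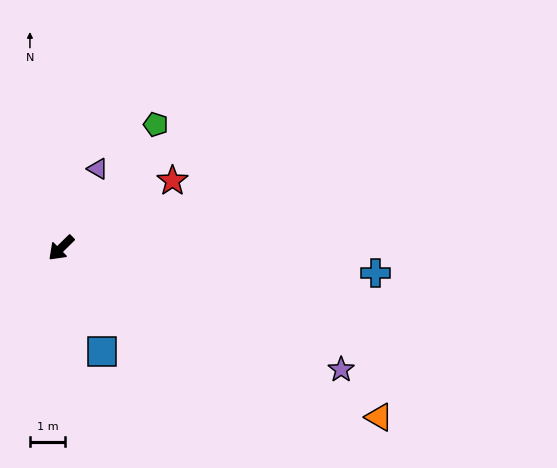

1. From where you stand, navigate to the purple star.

turn left 112°, forward 8.8 m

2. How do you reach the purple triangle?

turn right 159°, forward 2.5 m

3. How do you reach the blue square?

turn left 67°, forward 3.2 m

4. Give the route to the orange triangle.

turn left 107°, forward 10.3 m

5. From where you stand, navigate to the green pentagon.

turn right 172°, forward 4.5 m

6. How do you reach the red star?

turn left 167°, forward 3.7 m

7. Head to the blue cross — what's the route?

turn left 131°, forward 9.1 m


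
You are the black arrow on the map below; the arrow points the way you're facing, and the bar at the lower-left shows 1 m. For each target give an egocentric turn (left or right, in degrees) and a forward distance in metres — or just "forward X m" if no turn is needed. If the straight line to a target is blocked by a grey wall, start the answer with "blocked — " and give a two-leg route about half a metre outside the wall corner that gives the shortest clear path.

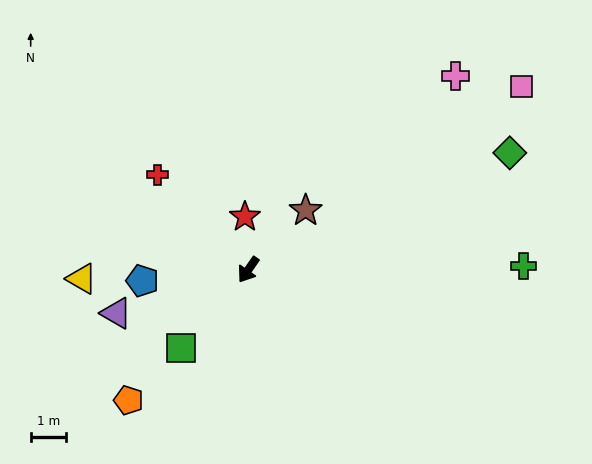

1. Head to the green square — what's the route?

turn right 6°, forward 2.9 m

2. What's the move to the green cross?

turn left 126°, forward 7.8 m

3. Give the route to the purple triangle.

turn right 37°, forward 4.0 m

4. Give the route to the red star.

turn right 142°, forward 1.5 m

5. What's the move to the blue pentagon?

turn right 49°, forward 3.0 m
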